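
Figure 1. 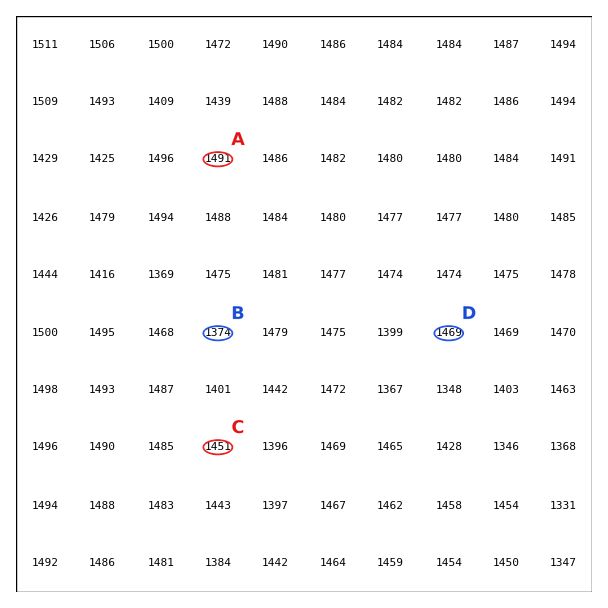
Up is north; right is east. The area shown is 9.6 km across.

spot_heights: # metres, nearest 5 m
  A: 1490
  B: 1375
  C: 1450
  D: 1470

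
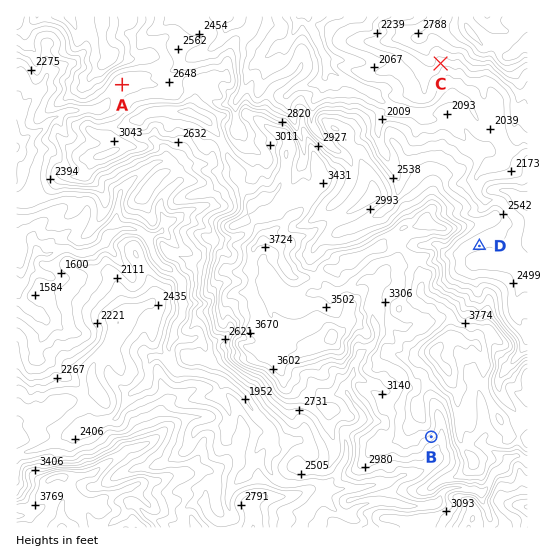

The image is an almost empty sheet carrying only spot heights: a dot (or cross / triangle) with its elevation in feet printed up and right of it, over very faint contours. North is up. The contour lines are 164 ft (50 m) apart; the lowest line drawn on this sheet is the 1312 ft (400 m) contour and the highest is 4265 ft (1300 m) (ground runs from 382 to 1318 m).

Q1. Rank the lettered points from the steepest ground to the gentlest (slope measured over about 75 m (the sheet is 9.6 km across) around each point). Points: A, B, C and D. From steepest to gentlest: B C D A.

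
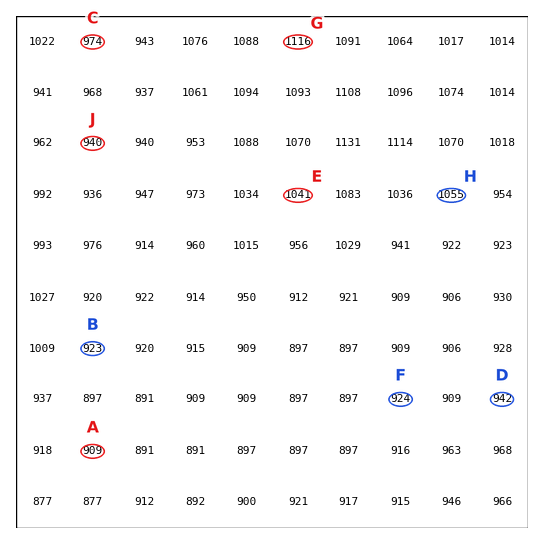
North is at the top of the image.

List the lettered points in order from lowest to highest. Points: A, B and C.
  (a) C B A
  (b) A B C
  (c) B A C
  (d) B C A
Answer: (b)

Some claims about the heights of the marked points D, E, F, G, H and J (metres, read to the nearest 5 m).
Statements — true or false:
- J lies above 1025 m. false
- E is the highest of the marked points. false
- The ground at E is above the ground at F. true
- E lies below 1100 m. true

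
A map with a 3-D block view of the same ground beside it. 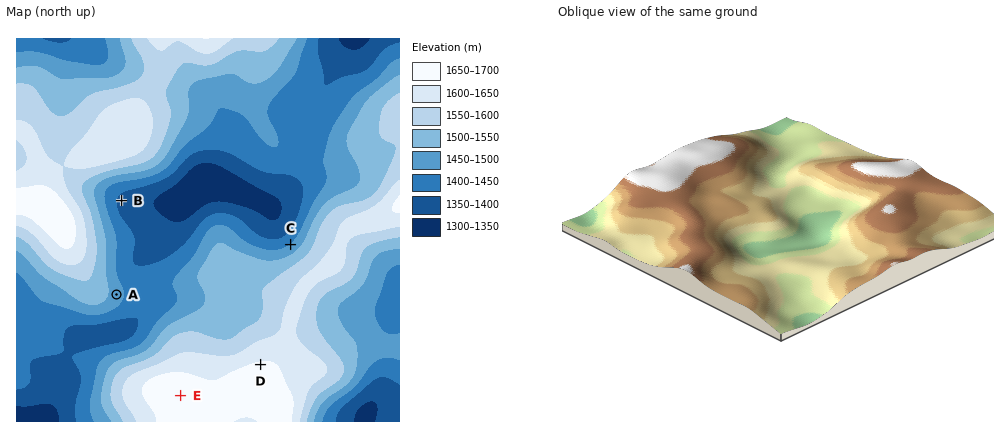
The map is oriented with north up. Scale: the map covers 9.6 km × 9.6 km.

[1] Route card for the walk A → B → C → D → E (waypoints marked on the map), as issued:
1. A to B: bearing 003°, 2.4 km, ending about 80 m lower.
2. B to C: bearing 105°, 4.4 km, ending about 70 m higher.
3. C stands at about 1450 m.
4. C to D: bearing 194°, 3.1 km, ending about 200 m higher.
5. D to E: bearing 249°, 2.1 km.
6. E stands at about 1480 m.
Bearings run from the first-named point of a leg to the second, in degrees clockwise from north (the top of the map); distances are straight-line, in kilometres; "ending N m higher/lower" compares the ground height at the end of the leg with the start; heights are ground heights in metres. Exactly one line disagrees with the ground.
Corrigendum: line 6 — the height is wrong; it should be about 1690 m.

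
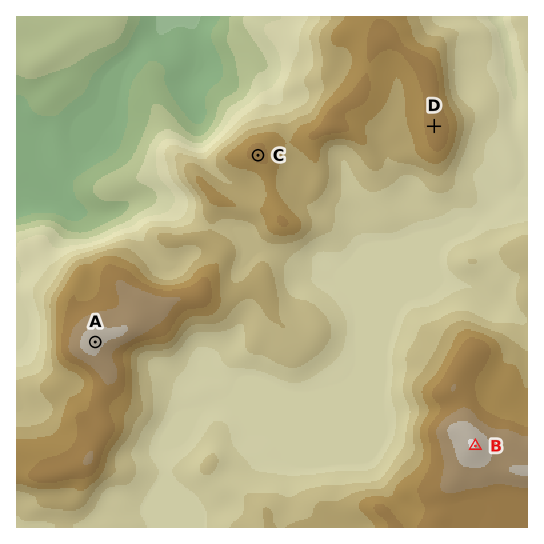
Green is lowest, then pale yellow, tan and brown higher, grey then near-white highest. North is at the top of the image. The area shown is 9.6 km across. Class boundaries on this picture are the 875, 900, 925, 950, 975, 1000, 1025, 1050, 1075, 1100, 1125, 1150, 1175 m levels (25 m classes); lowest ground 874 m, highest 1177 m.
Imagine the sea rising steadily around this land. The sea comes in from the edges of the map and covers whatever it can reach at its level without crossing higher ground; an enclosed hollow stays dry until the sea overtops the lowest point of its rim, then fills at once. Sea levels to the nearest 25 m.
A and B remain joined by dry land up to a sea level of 1000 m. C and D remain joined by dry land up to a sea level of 1075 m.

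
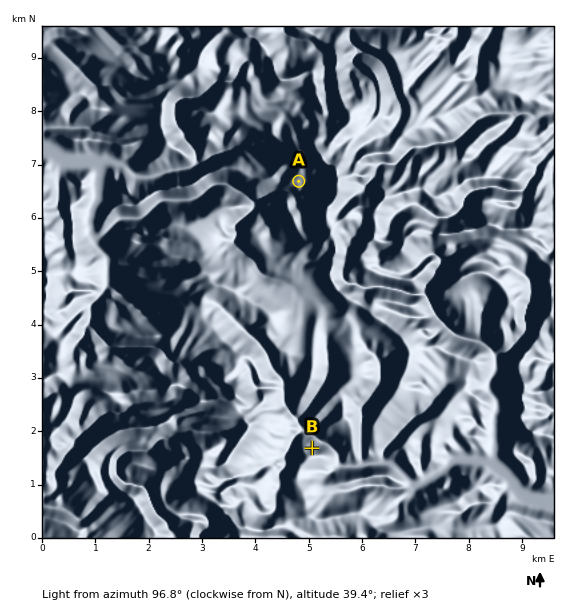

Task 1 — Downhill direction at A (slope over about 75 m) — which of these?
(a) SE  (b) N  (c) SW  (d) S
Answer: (d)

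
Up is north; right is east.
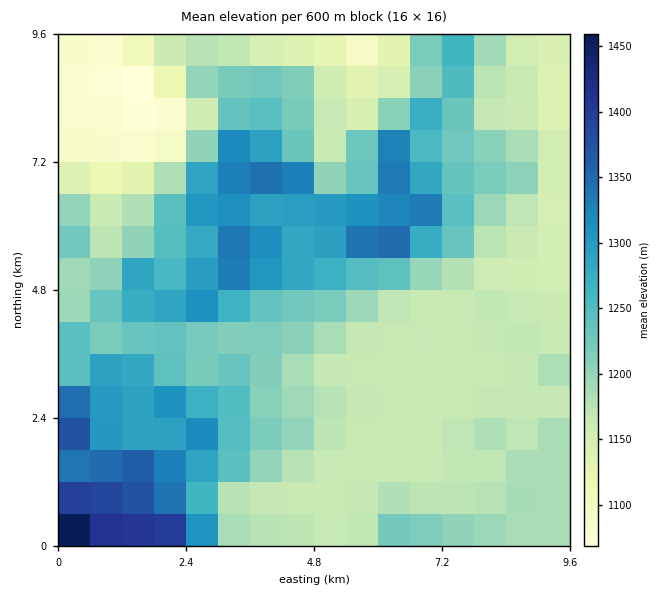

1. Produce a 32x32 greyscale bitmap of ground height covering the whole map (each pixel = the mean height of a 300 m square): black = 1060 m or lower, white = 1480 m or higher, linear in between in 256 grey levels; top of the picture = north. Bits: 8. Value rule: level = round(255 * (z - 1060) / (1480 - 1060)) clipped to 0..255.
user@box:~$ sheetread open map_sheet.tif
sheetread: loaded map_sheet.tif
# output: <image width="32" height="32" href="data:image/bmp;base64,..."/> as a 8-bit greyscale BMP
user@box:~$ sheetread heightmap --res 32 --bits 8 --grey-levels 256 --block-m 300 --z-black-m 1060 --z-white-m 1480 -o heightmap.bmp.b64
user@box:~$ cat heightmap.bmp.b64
<image width="32" height="32" href="data:image/bmp;base64,Qk02CAAAAAAAADYEAAAoAAAAIAAAACAAAAABAAgAAAAAAAAEAAATCwAAEwsAAAABAAAAAAAAAAAAAAEBAQACAgIAAwMDAAQEBAAFBQUABgYGAAcHBwAICAgACQkJAAoKCgALCwsADAwMAA0NDQAODg4ADw8PABAQEAAREREAEhISABMTEwAUFBQAFRUVABYWFgAXFxcAGBgYABkZGQAaGhoAGxsbABwcHAAdHR0AHh4eAB8fHwAgICAAISEhACIiIgAjIyMAJCQkACUlJQAmJiYAJycnACgoKAApKSkAKioqACsrKwAsLCwALS0tAC4uLgAvLy8AMDAwADExMQAyMjIAMzMzADQ0NAA1NTUANjY2ADc3NwA4ODgAOTk5ADo6OgA7OzsAPDw8AD09PQA+Pj4APz8/AEBAQABBQUEAQkJCAENDQwBEREQARUVFAEZGRgBHR0cASEhIAElJSQBKSkoAS0tLAExMTABNTU0ATk5OAE9PTwBQUFAAUVFRAFJSUgBTU1MAVFRUAFVVVQBWVlYAV1dXAFhYWABZWVkAWlpaAFtbWwBcXFwAXV1dAF5eXgBfX18AYGBgAGFhYQBiYmIAY2NjAGRkZABlZWUAZmZmAGdnZwBoaGgAaWlpAGpqagBra2sAbGxsAG1tbQBubm4Ab29vAHBwcABxcXEAcnJyAHNzcwB0dHQAdXV1AHZ2dgB3d3cAeHh4AHl5eQB6enoAe3t7AHx8fAB9fX0Afn5+AH9/fwCAgIAAgYGBAIKCggCDg4MAhISEAIWFhQCGhoYAh4eHAIiIiACJiYkAioqKAIuLiwCMjIwAjY2NAI6OjgCPj48AkJCQAJGRkQCSkpIAk5OTAJSUlACVlZUAlpaWAJeXlwCYmJgAmZmZAJqamgCbm5sAnJycAJ2dnQCenp4An5+fAKCgoAChoaEAoqKiAKOjowCkpKQApaWlAKampgCnp6cAqKioAKmpqQCqqqoAq6urAKysrACtra0Arq6uAK+vrwCwsLAAsbGxALKysgCzs7MAtLS0ALW1tQC2trYAt7e3ALi4uAC5ubkAurq6ALu7uwC8vLwAvb29AL6+vgC/v78AwMDAAMHBwQDCwsIAw8PDAMTExADFxcUAxsbGAMfHxwDIyMgAycnJAMrKygDLy8sAzMzMAM3NzQDOzs4Az8/PANDQ0ADR0dEA0tLSANPT0wDU1NQA1dXVANbW1gDX19cA2NjYANnZ2QDa2toA29vbANzc3ADd3d0A3t7eAN/f3wDg4OAA4eHhAOLi4gDj4+MA5OTkAOXl5QDm5uYA5+fnAOjo6ADp6ekA6urqAOvr6wDs7OwA7e3tAO7u7gDv7+8A8PDwAPHx8QDy8vIA8/PzAPT09AD19fUA9vb2APf39wD4+PgA+fn5APr6+gD7+/sA/Pz8AP39/QD+/v4A////APf06tfV5OXUvIVWTklHSUpEPz9GX2liW1ZUUU5MTExN9OvSxsXQyrmjdkpGR0NBQUA/P0lgZWFfXFhXVU5MTE3a4NLCvr+xoIxkRUFCQT8/Pz8/RlNQSkhHRUdQUExMTLm9xcbCvbComGZMSkNAPz8/Pz9AQ0A/QEJDQEZQTUxMrqaswca+rqiReWtjVEpDQT8/Pz8/Pz8/QUVDQUxPTEyxn56tr6eglouSf3JkVk9LQz8/Pz8/Pz8/RUdBRVFNTMaomJqSjIqJlZ9+aV5gWlNHQD8/QD8/P0BGSkZBSlBM17ORiYiHiZSfoIJiX2BXVEtCPz9APz8/QUhOTENBSk3Gro+Ih4iXnY2KhmVfWlJSTERCQEA/Pz8/QkRGRUBARJqlnpaMkaKHcHV+Z15WUE9IRENBPz8/Pz8/Pz9AQEBAcICbqZiXjGhfaHVkXlZPSkNBQT8/Pz8/Pz8/Pz9CS0tpZW59enBjXl9faWFgXVJJQj8/Pz8/Pz8/Pz8/P0VKS3NnXV5eYGRoZl1dXV5iW09JQz8/Pz8/Pz8/Pj9EQkFCd29hZm15dW5oX11dXV1fXFdSSkE/P0FBQD9ARUZAPT5bX2ZpeIN9fYmGbV9eXl1dXVtVS0RBQD8+P0RIRT88PUVHXnaAjpSWobSjiHt0bWtmYldOSEE/QEE+P0A/PTw8TEhMeZWNg36Kq6ujl46LgXx+a1dQT0pLSj86Ojo5ODhaVUVXgIVzbXaVo6SdlJGAfoSFgY6HZFpURT07Ozo2NWdmTEJXbmxrcYyjp6CXkYB+h5mluap+bWZTQj8/PTg1ZF9IPUJWcnuBl6upnpaKf4WrvqqksZ6Efm1RRT46NzVdWUQ7QlNqf4+Zp6CRh4KFk7CttJ2erZ+CZVdQRT02NVVQQjlCTV92lZuVjIiRmZ2Sc2WWqZqoo31bU1BLQzc1PTctKzU0RGmOlpaboausqXlHS4KvmpCTc1dXV1RNOTUpIRgZIh8oU3WPqLS0raSVYzlPh6mkgXh3ZmlralY6NRgTDxEUEREqT4CrrKSSe3FTM1KJqaiEZ2xybF5XTTk5Dw8REAsKCQ0pZo+OhXdgVUMwSHmYoYdqXlhRTUtHNzsPDxANCQcJCh5Ja3Bub2dWSTEzTmWEjH5vVEVDQ0I1Mw8PDQkHBQcTNExjbXByaV9UMSMpM05yiIJZQjw5OCwoDg0LCAUECihUXWRwb25sZVQvJCcuNUxyg15HQEBCOSYMDQ0JBAcZO1dPTmVeVFRTRyIoOjsyP2aCb09CPTw2Jw4ODQkFGSk+TEM+UEE0Mzc4GBEhKjRLboNsT0M+OSgtFhcQChNCREdKRDpCNispKy4jEAwZM1N3h3hgTkAsL0I="/>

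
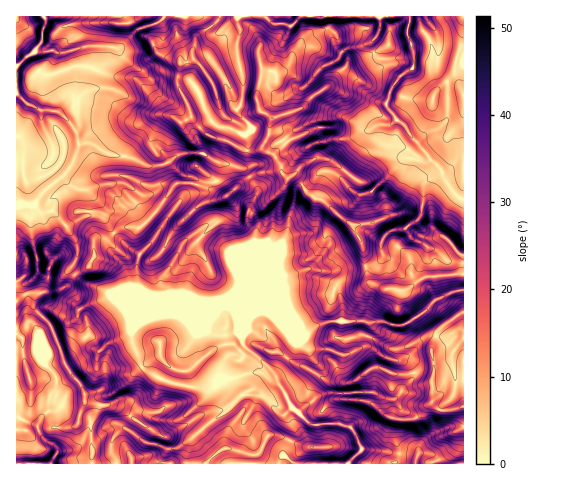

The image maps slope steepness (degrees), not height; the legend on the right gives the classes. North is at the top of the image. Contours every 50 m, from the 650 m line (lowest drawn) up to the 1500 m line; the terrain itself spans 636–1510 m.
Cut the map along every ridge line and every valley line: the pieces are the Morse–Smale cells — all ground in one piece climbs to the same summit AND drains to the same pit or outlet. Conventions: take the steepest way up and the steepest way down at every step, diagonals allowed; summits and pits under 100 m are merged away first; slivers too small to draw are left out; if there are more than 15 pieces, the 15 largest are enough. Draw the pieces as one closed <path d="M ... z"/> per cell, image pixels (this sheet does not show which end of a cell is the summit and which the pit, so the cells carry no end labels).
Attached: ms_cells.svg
<path d="M463 290l-12 2-17 9-11 13-20 11-10 0-8-3-17 1-5-3-23 0-20 4-14 10-25-9-8-9-9-5-7 1-8 6-5 14-9-19-8-7-12 5-50 0-22 9-10 9-1 11 8 23 7 9 26 12 24 4 14 0 13-9 9 23-5 8-22 16-16 14-12 8-10 1-5 6-2 8 132 1-10-9 9-21 0-8-6-9 6-9 19 16 26-1 13 4 8 12 3 12-12 13 46 0 4-5 0-12-4-7 0-21 19-1 18-16-1-21 3-6 0-15-3-11 6-17 27-20z"/><path d="M379 16l-79 0-9 10-5-2-13 0-8-8-44 0-12 12 4 6 4 0 21-16 2 16-3 16 7 39-3 15-4 6 15 19-6 5 2 7 0 9 4 1 10-3 11 6 8 11 1 8 5 5 7-3 8 10 9-3 9-10 9-1 10 5 19 18 13-2 34-34 14 3 11-2-20-23-4-10-11-8-9-13 7-20 11-12 9-5 1-15-9 5-14 1-9 0-8-5-3-11 9-15z"/><path d="M113 233l-4 5-13 1-2 2 0 16-4 8-13 8-9 13-9 4-14 1-9 4-2 5 0 7 17 19 15 41 19 26 0 11-5 8-2 11 9 0 4 4 2 24-1 12 68 1 3-9 5-6 10-1 12-8 16-14 22-16 5-8-10-22-12 8-14 0-24-4-26-12-7-9-3-10-4-9-1-12 11-12 22-9 51 0-31-1-30-12-18-10 0-26 3-7-13-8z"/><path d="M176 16l-11 0-5 5 3 7-1 11-23 11-13 1-16-5-25 0-20 7 9 21 2 21 2 3 0 17-2 4-6 4 7 9 3 12 11-1 17 11 22 3 16 8 15 0 17-10 21-3 17 10 22 6 4-3 5-14-19-10-22-7-14-15-3-13-11-19-1-7 7-31-8-18z"/><path d="M55 51l-20 0-19 16 0 137 18 1 8 8 11-2 15 15 19-11 1-19-4-6-13-4-7-8 9-16 6-16-2-14-7-9 6-4 2-4 0-17-2-3-2-21-3-11-7-11-5 1z"/><path d="M34 292l-8 2-10 7 0 162 75 1 2-13-2-24-4-4-9 0 2-11 5-8 0-11-21-31-13-36-16-17-1-9 4-6z"/><path d="M463 16l-53 1-3 17 7 19 0 13-21 19-7 19 9 14 11 8 4 10 16 16 4 8 8 6 7 15 9 12 7 6 3 0z"/><path d="M250 177l-26 20-17-9-15-5-6 0-1 9-6 10 7 3 14 15 3 8-19 14-22 37 2 15 7 4 29 12 18 0 5-4 7 2 8 8 5 15 2-3 0-62 10-25 0-10-6-6-2-8 2-9 9-14 0-5z"/><path d="M365 267l-31 5-28-3-22 7-9 21-13 14 11 5 8 9 23 9 16-10 20-4 23 0 5 3 17-1 8 3 10 0 20-11 11-13 17-9 13-2-1-16-36 2-21 14-22-1-16-9z"/><path d="M91 143l-12 2-6 17-9 16 7 8 13 4 3 3 0 22 16 3 10 15 10-6 16 1 19-19 17-25 11-2 0-6 25 7 4-1 5-8-1-10-20-12-18 2-16 10-14 2-21-9-22-3z"/><path d="M441 174l-14 6-3 5-3 31-17 14-15 2-7 7 0 19-5 5-11 4 2 13 3 3 13 6 22 1 21-14 37-3 0-73-10-7z"/><path d="M412 158l-9 2-32 32-7 2-10-2-15-16-10-5-9 1-9 10-8 3 6 9 16 8 15 15 13 8 9 20 5 22 10-4 5-5-1-15 8-11 15-2 17-14 3-31 3-5 15-7-4-7-8-6-11 1z"/><path d="M24 204l-8 2 1 95 9-7 27-3 15-5 4-8 5-5 8-4 8-10 1-18 5-3 10 0 4-4-6-12-9-6-11 0-20 10-14-15-11 2-8-8z"/><path d="M237 17l-20 17-4 0-6-5-11 9-4 12 1 9-12 4-4 20 12 23 3 13 14 15 22 7 18 9 2-9-2-7 6-5-15-19 4-6 3-15-7-39 3-16z"/><path d="M302 185l-6 5-10 47-33 75 0 3 9-4 11-11 11-24 22-7 28 3 32-6-4-21-9-20-13-8-15-15-16-8z"/>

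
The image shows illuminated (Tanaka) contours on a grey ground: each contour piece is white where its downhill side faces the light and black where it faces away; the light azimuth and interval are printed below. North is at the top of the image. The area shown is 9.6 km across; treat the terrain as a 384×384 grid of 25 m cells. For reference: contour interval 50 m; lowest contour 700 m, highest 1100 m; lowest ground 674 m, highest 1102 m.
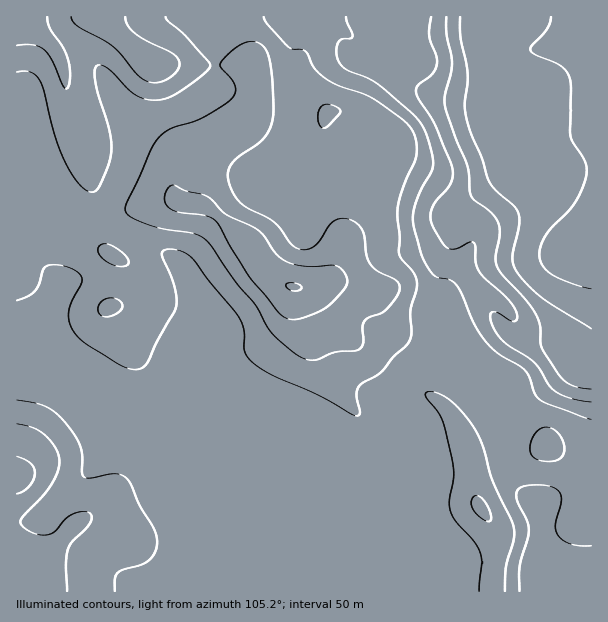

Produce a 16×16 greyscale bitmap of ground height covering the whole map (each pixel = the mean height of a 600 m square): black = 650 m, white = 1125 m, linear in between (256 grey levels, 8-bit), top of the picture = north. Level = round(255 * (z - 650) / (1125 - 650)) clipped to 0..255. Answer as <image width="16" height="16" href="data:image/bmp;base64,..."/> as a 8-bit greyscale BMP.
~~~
<image width="16" height="16" href="data:image/bmp;base64,Qk02BQAAAAAAADYEAAAoAAAAEAAAABAAAAABAAgAAAAAAAABAAATCwAAEwsAAAABAAAAAAAAAAAAAAEBAQACAgIAAwMDAAQEBAAFBQUABgYGAAcHBwAICAgACQkJAAoKCgALCwsADAwMAA0NDQAODg4ADw8PABAQEAAREREAEhISABMTEwAUFBQAFRUVABYWFgAXFxcAGBgYABkZGQAaGhoAGxsbABwcHAAdHR0AHh4eAB8fHwAgICAAISEhACIiIgAjIyMAJCQkACUlJQAmJiYAJycnACgoKAApKSkAKioqACsrKwAsLCwALS0tAC4uLgAvLy8AMDAwADExMQAyMjIAMzMzADQ0NAA1NTUANjY2ADc3NwA4ODgAOTk5ADo6OgA7OzsAPDw8AD09PQA+Pj4APz8/AEBAQABBQUEAQkJCAENDQwBEREQARUVFAEZGRgBHR0cASEhIAElJSQBKSkoAS0tLAExMTABNTU0ATk5OAE9PTwBQUFAAUVFRAFJSUgBTU1MAVFRUAFVVVQBWVlYAV1dXAFhYWABZWVkAWlpaAFtbWwBcXFwAXV1dAF5eXgBfX18AYGBgAGFhYQBiYmIAY2NjAGRkZABlZWUAZmZmAGdnZwBoaGgAaWlpAGpqagBra2sAbGxsAG1tbQBubm4Ab29vAHBwcABxcXEAcnJyAHNzcwB0dHQAdXV1AHZ2dgB3d3cAeHh4AHl5eQB6enoAe3t7AHx8fAB9fX0Afn5+AH9/fwCAgIAAgYGBAIKCggCDg4MAhISEAIWFhQCGhoYAh4eHAIiIiACJiYkAioqKAIuLiwCMjIwAjY2NAI6OjgCPj48AkJCQAJGRkQCSkpIAk5OTAJSUlACVlZUAlpaWAJeXlwCYmJgAmZmZAJqamgCbm5sAnJycAJ2dnQCenp4An5+fAKCgoAChoaEAoqKiAKOjowCkpKQApaWlAKampgCnp6cAqKioAKmpqQCqqqoAq6urAKysrACtra0Arq6uAK+vrwCwsLAAsbGxALKysgCzs7MAtLS0ALW1tQC2trYAt7e3ALi4uAC5ubkAurq6ALu7uwC8vLwAvb29AL6+vgC/v78AwMDAAMHBwQDCwsIAw8PDAMTExADFxcUAxsbGAMfHxwDIyMgAycnJAMrKygDLy8sAzMzMAM3NzQDOzs4Az8/PANDQ0ADR0dEA0tLSANPT0wDU1NQA1dXVANbW1gDX19cA2NjYANnZ2QDa2toA29vbANzc3ADd3d0A3t7eAN/f3wDg4OAA4eHhAOLi4gDj4+MA5OTkAOXl5QDm5uYA5+fnAOjo6ADp6ekA6urqAOvr6wDs7OwA7e3tAO7u7gDv7+8A8PDwAPHx8QDy8vIA8/PzAPT09AD19fUA9vb2APf39wD4+PgA+fn5APr6+gD7+/sA/Pz8AP39/QD+/v4A////AM25pp+bm5ubm5ubm5yfdXLBvLClm5ubm5ubm5uhq4CLwbKxoJubm5ubm5ubsaKBkdKtnpubm5ubm5uam6qXmZa8pJubm5ubm5udm5ykj52Tnpubm5ubm52kopuelI+CY5uboaObm6Gzu7WikY6GYDyborWtn5us0M/AspCJbFE2oaCzsKCky+rizbqRfV4vH6Kpua+mvt/Lx8OmfGtJHxqiqLfB0NXFsLKzonFcRSgbpre8wdPJrKqrp6WDVS0nIK3IwrnFzsOqtKyvg0QmIRuxzry7ur3Jr7ewlGY4KiYaw9HA29G7yKuch3pqOiYhGNvU29PArrGcjoR8aTIhHRE="/>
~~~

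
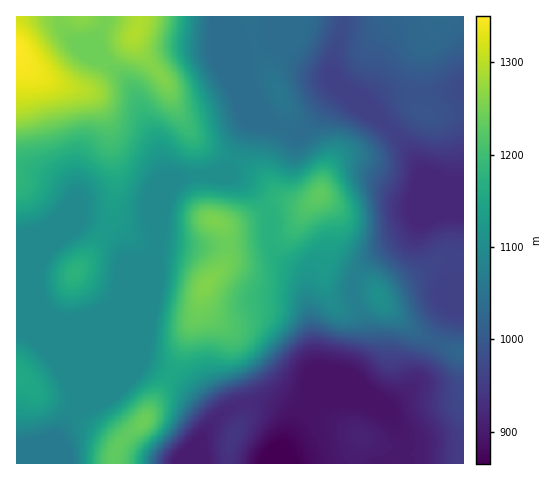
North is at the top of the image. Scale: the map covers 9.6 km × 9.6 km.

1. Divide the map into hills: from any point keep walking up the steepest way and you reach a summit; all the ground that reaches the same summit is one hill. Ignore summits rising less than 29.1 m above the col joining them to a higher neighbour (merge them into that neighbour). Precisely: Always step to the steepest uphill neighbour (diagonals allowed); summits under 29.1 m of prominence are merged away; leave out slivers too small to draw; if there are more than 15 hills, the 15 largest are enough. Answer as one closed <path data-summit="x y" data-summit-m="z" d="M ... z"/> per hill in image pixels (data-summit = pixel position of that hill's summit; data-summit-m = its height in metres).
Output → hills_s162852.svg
<path data-summit="17 48" data-summit-m="1350" d="M105 16l-89 1 0 313 17 7 16 14 15 20 7 16 0-11-34-83 0-23 3-11 15-17 13-9 12-13 14 5 18 10 8 9 6 14-6 22-1 17-43 102 0 8 28-28 50-120 3-11 0-49 8-19 0-8-7-27-16-32-8-23-19-21-14-12-3-7-3-9 10-17z"/><path data-summit="207 284" data-summit-m="1258" d="M217 175l-38 3-9 10-13 30 0 30-3 11-53 124 9-8 12-5 22-8 20 9 21 14 26 27 4 9 9-9 15-8 20-1 8 3 10 4 9 10 1 12-4 12 1 6 0-5 11-21 13-19 0-15 8-19-10-94-4-5-19-12-8-9-5-12-1-25-8-15-15-15-9-6z"/><path data-summit="320 195" data-summit-m="1231" d="M340 88l-28 34-13 11-22-9-28-2-19 45-14 7 21 4 9 6 15 15 8 15 1 25 5 12 8 9 19 12 4 5 10 86 0 8-8 19 0 16 24-22 18-9 11-26 3-20-12-37 1-11 8-14 16-13 28-16 15-18 44-18-1-18-9 0-30-9-10-18-18-23-39-38z"/><path data-summit="136 33" data-summit-m="1294" d="M236 16l-130 0-11 25 6 16 14 12 19 21 8 23 16 32 7 27 0 8-8 19 1 19 6-18 12-21 17-3 22-1 12-5 11-19 11-29 27 2-10-12-12-18-7-27 0-18z"/><path data-summit="440 17" data-summit-m="1035" d="M463 16l-119 0-12 48 0 9 6 8 10 10 7 3 41 40 18 23 10 18 30 9 10-1z"/><path data-summit="378 295" data-summit-m="1109" d="M463 203l-43 17-15 18-28 16-16 13-9 20 1 11 11 31-3 20-11 26-18 9-20 20 21-3 21 0 34 6 16-12 14-14 33-77 2-2 11 2z"/><path data-summit="144 421" data-summit-m="1242" d="M144 362l-5 0-29 13-36 34-17 29 10 26 137-1-4-22 13-18 0-7-34-36-15-9z"/><path data-summit="75 272" data-summit-m="1179" d="M81 220l-37 33-7 17 1 28 33 78 4 27 43-103 3-26 5-10-3-13-11-16z"/><path data-summit="17 374" data-summit-m="1159" d="M18 331l-2 1 0 131 50 1-9-26 19-31-5-23-9-16-14-18-15-13z"/>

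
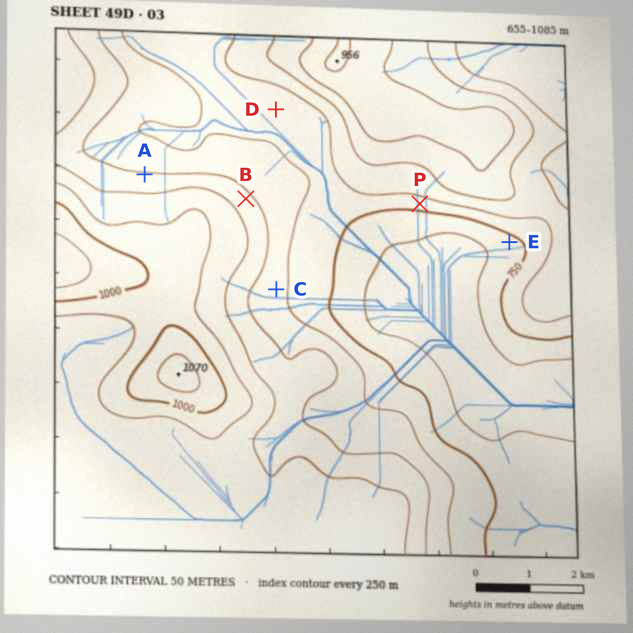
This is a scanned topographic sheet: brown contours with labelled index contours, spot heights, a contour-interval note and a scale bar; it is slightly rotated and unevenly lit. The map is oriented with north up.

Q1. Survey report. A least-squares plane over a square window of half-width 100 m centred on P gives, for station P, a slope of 10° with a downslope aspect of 190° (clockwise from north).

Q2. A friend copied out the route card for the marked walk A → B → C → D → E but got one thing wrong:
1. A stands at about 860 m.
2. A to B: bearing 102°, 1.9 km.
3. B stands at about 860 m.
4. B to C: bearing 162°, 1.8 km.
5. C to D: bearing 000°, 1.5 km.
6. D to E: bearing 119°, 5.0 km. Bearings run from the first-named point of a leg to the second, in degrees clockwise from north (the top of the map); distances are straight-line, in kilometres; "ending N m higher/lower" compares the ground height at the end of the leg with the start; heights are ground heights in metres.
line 5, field distance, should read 3.4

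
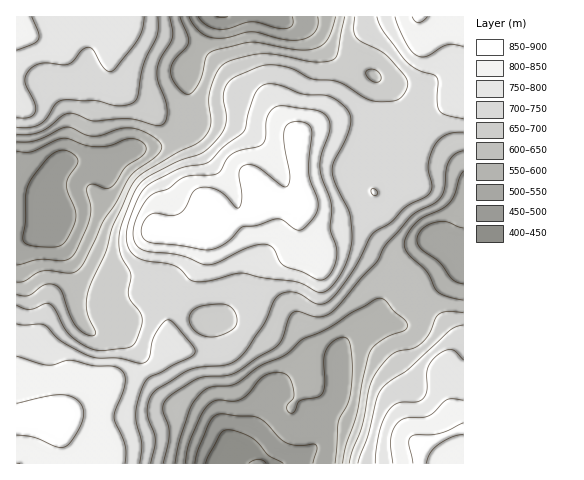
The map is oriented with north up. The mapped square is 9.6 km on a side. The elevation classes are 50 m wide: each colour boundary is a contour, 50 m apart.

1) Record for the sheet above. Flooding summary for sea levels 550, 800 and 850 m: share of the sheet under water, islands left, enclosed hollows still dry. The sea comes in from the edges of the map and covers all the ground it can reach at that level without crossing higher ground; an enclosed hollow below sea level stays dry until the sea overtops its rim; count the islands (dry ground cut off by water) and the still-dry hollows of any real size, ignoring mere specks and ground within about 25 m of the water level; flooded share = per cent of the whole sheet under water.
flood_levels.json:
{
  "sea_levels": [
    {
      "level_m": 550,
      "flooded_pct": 13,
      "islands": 0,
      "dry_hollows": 0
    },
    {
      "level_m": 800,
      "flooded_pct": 81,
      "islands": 1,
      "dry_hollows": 0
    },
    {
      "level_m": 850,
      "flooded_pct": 94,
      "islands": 1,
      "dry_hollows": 0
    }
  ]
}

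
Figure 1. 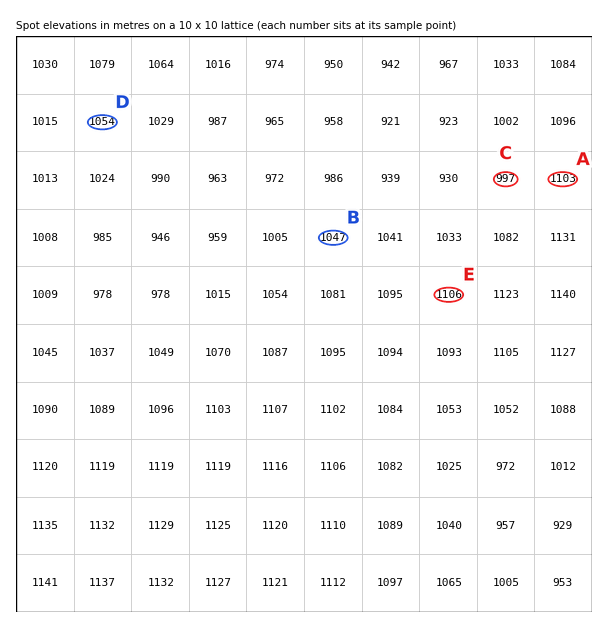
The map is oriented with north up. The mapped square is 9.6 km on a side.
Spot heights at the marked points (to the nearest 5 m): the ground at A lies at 1105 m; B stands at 1045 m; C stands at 995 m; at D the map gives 1055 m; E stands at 1105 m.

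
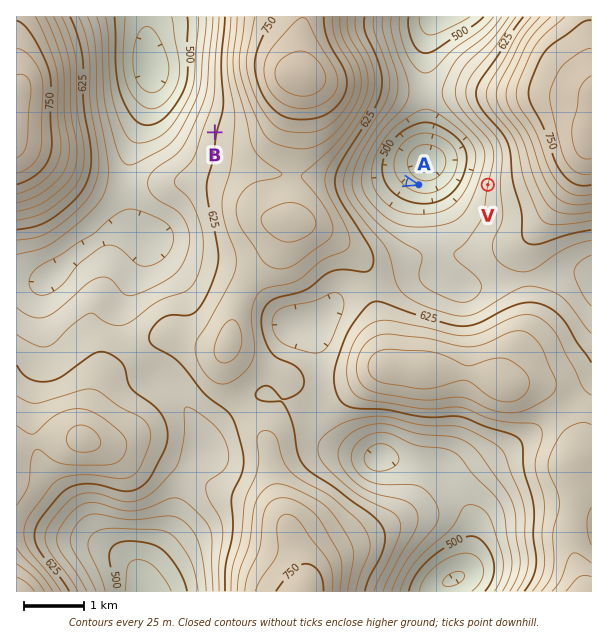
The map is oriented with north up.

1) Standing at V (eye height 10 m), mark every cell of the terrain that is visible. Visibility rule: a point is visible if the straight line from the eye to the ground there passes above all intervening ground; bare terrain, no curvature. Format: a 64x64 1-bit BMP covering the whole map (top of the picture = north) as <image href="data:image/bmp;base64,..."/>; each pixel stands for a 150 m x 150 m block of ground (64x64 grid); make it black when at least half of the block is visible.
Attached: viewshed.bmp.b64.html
<image width="64" height="64" href="data:image/bmp;base64,Qk0+AgAAAAAAAD4AAAAoAAAAQAAAAEAAAAABAAEAAAAAAAACAAATCwAAEwsAAAIAAAAAAAAA////AAAAAADAAAAAAAAAAAAAAAAAAAAAAAAAAAAAAAAAAAAAAAAAAAAAAAAAAAAAAAAAAAAAAAAAAAAAAAAAAAAAAAAAAAAAAAAAAAAAAAAAAAAAAAAAAAAAAAAAAAAAAAAAAAAAAAAAAAAAAAAAAAAAAAAAAAAAAAAAAAAAAAAAAAAAAAAAAAAAAAAAAAAAAAAAAAAAAAAAAAAAAAAAAAAAAAAAAAAAAAAAAAAAAAAAAAAAAAAAAAAAAAAAAAAAAAAAAAAAAAAAAAAAAAAGAAAAAAAAP/4AAAAAAAD//gAAAACAAf//AAAAAAAB///AAAAAAAH//8AAAAAAAf//wAAAAAAB/8IAAAAAAAD/gAAAAAAAAP4AAAAAAAAA/AAAAAAAAAD8AAAAAAAAAfwAAAAAAAAD/8AAAAAAAA//4AAAAAAAf//+AAAAAAB///8AAAAAAP///wAAAAAA///+QAAAAAD///7gAAAAAP////AAAAAA////+AAAAAD////4AAAAAP////gAAAAA////+AAAAAB////wAAAAAH////AAAAAAf///4AAAAAD////gAAAAAP///8AAAAAA///+AAAAAAB//gAAAAAAAH/4AAAAAAAAP/gAAAAAAAA/8AAAAAAAAB/wAAAAAAAAP+AAAAAAAAA/4AAAAAAAAH/gAAAAAAAAf+AAAA=="/>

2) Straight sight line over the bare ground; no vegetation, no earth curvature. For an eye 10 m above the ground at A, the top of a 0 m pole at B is hidden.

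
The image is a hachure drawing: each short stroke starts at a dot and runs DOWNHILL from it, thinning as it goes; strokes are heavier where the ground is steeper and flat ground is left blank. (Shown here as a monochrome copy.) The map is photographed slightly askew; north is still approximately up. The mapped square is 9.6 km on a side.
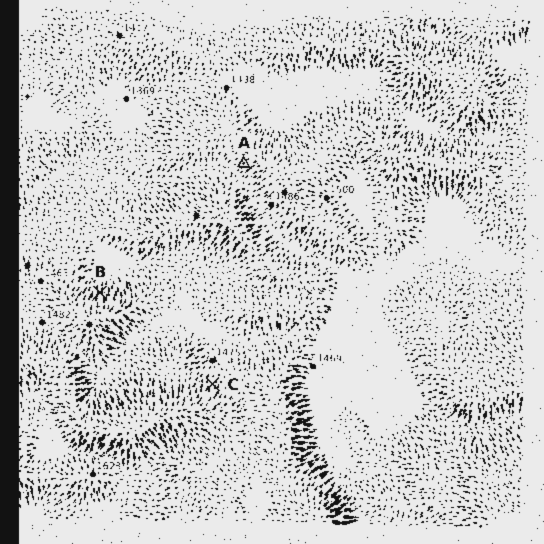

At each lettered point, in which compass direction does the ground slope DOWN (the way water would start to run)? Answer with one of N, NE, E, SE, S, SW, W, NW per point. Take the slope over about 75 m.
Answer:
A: SW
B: N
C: N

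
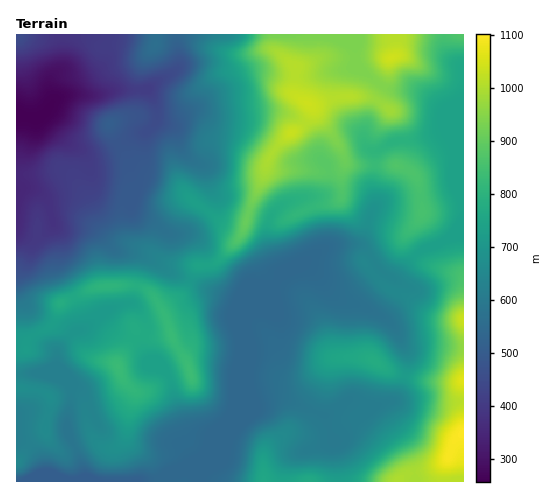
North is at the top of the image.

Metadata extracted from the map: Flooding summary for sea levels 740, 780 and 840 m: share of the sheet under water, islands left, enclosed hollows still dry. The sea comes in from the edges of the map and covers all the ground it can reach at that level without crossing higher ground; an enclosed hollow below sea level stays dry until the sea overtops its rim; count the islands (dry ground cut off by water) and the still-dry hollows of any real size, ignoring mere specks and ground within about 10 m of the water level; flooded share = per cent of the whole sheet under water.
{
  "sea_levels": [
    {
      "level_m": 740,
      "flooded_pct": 66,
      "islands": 2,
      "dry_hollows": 0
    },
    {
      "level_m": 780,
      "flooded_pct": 74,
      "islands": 2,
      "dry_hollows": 0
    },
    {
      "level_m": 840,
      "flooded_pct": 83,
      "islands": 1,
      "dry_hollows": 0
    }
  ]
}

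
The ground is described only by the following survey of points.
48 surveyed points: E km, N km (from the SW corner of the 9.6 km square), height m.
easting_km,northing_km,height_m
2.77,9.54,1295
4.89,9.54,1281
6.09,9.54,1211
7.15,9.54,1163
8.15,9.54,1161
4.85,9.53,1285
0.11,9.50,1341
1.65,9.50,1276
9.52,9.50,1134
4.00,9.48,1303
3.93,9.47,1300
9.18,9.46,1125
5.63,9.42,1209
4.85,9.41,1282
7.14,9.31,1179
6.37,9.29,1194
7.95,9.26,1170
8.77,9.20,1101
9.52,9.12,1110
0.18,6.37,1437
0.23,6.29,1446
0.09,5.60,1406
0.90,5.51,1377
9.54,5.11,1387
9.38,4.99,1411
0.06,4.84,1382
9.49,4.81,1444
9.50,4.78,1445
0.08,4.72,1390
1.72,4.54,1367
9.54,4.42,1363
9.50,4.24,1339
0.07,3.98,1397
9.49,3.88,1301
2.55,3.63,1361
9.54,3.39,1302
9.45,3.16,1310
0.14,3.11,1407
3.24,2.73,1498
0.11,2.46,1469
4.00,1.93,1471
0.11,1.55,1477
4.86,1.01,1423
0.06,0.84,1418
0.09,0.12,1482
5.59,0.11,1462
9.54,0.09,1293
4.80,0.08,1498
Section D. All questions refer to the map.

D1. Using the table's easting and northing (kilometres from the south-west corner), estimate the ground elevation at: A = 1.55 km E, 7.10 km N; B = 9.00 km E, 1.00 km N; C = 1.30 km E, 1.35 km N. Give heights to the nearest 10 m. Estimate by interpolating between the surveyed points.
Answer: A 1410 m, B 1270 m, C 1430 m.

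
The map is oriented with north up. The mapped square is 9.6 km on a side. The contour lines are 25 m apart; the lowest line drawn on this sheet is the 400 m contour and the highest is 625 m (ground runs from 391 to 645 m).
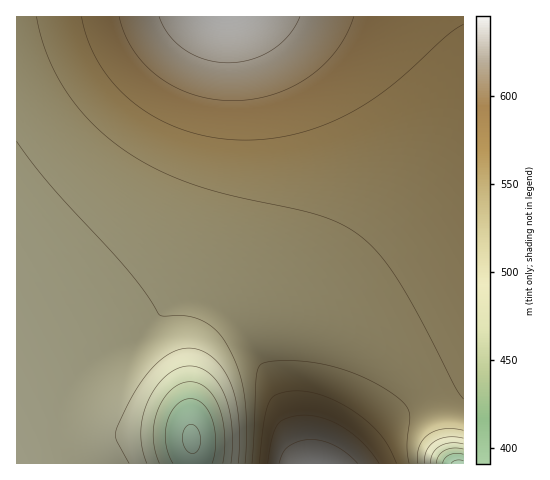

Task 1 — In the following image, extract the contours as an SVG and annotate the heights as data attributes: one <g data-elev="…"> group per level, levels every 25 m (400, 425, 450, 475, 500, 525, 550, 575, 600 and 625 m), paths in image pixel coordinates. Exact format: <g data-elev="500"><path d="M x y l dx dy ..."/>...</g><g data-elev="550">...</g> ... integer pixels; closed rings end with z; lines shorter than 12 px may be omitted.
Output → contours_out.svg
<g data-elev="400"><path d="M451 463l5-3 7 1"/><path d="M190 453l-6-6-2-10 4-10 6-3 3 2 3 4 3 11-4 10-3 2z"/></g><g data-elev="425"><path d="M173 463l-5-9-2-10-1-11 2-10 4-10 5-8 7-5 7-1 7 1 6 4 5 7 4 9 4 22-4 21"/><path d="M443 463l2-5 4-3 7-2 7 1"/></g><g data-elev="450"><path d="M159 463l-4-12-2-13 1-14 3-13 7-12 8-10 9-6 9-1 9 1 8 5 7 9 5 9 4 13 1 14 1 16-2 14"/><path d="M436 463l3-8 6-5 8-2 10 1"/></g><g data-elev="475"><path d="M147 463l-5-15-1-15 2-16 5-15 8-14 10-12 12-8 11-2 11 2 9 5 8 9 7 12 5 15 3 17 0 19-1 18"/><path d="M431 463l2-10 7-7 11-3 12 1"/></g><g data-elev="500"><path d="M129 463l-12-21-2-7 3-9 11-24 15-24 15-17 15-10 15-3 12 2 12 7 9 11 8 14 5 16 4 20 1 23-2 22"/><path d="M425 463l2-12 8-10 13-4 15 1"/></g><g data-elev="525"><path d="M418 463l-1-8 2-8 4-7 5-6 16-5 19 1"/><path d="M17 141l35 46 78 86 17 22 12 19 5 2 22 0 13 3 14 8 10 12 13 25 8 26 3 34-2 39"/></g><g data-elev="550"><path d="M409 463l-2-18 3-31-4-8-7-7-23-16-29-12-29-8-31-2-22 1-5 3-2 4-2 13-4 81"/><path d="M36 17l5 19 7 20 8 19 11 17 12 17 15 16 32 27 34 19 37 15 37 10 71 15 23 7 21 10 18 13 16 18 18 26 22 40 32 61 8 13"/></g><g data-elev="575"><path d="M397 463l-7-15-8-11-11-12-13-11-16-10-16-7-15-5-14-1-19 3-5 2-3 5-6 21-5 41"/><path d="M81 17l7 24 12 23 16 22 20 18 23 15 26 11 28 7 29 3 27-1 26-5 27-8 26-12 21-12 20-14 57-52 17-12"/></g><g data-elev="600"><path d="M379 463l-15-19-18-15-21-10-20-4-17 3-7 3-3 3-6 14-4 25"/><path d="M119 17l6 17 8 16 12 14 14 13 16 10 18 7 20 5 19 2 20-2 20-4 19-8 17-10 15-12 13-15 11-16 7-17"/></g><g data-elev="625"><path d="M358 463l-11-10-12-7-13-5-11-2-12 2-11 6-5 6-4 10"/><path d="M159 17l10 18 16 15 19 9 24 4 23-4 21-9 17-15 11-18"/></g>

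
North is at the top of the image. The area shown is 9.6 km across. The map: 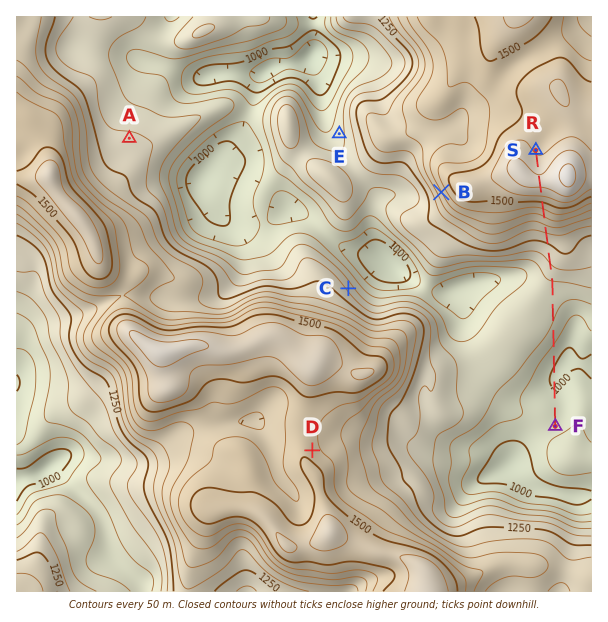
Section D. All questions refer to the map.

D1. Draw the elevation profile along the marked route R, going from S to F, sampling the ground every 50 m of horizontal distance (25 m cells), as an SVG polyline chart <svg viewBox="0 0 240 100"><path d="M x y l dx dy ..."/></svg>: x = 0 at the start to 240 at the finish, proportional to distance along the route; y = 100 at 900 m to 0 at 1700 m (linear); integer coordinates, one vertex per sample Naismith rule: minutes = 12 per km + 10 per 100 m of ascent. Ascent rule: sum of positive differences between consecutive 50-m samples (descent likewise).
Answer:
<svg viewBox="0 0 240 100"><path d="M0 19l3 0 2-1 3-1 2 0 3-1 3-1 2-1 3-1 2-1 3-1 3 0 2 1 3 1 2 2 3 3 3 2 2 3 3 4 2 2 3 3 3 3 2 2 3 2 2 2 3 3 3 2 2 2 3 2 2 2 3 2 3 2 2 1 3 1 2 1 3 1 3 1 2 1 3 1 2 0 3 1 3 2 2 1 3 1 2 1 3 1 3 1 2 0 3 1 2 0 3 1 3 0 2 0 3 0 2 1 3 0 3 0 2 1 3 0 2 1 3 0 3 1 2 1 3 1 2 1 3 1 3 1 2 1 3 1 2 1 3 1 3 1 2 0 3 1 2 0 3 0 2 0 3 0 3 0 2 0 3-1 2 0 3 0 3-1 2 0 3-1 2 0 3-1 3 0 2 0 3 0 2-1 3 0 1 0"/></svg>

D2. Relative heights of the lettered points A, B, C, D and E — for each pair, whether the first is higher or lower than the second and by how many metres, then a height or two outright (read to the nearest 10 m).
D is higher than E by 340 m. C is lower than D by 280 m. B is higher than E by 270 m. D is higher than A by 260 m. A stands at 1210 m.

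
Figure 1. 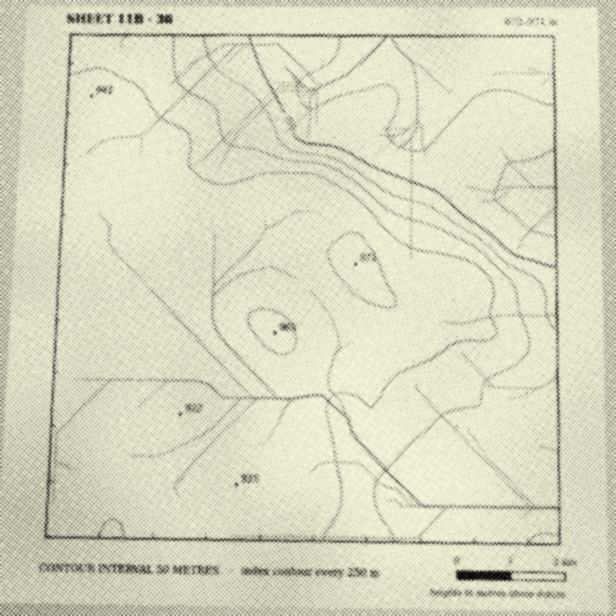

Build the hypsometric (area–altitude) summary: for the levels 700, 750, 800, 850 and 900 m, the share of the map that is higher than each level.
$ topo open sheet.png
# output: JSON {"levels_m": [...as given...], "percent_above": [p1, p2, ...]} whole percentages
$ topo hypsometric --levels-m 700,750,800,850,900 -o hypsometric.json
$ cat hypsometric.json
{"levels_m": [700, 750, 800, 850, 900], "percent_above": [91, 81, 78, 65, 52]}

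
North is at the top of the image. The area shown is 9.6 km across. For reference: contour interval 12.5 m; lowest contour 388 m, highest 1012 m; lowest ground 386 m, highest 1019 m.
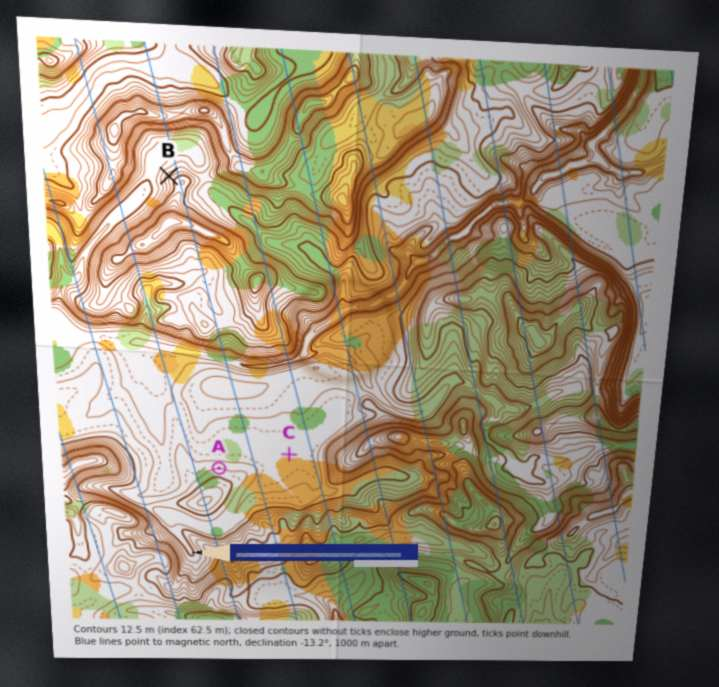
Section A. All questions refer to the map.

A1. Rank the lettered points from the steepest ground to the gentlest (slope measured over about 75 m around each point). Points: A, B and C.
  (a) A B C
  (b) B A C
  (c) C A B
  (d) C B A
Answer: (b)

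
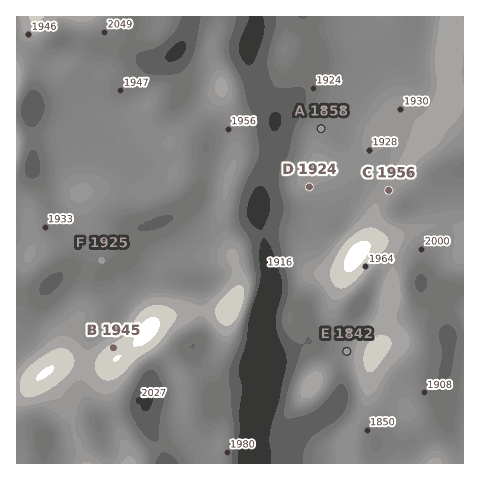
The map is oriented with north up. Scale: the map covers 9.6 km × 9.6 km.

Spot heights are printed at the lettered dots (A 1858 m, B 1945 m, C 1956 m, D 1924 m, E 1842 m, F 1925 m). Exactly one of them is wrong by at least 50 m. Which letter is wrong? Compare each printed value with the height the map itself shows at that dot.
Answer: A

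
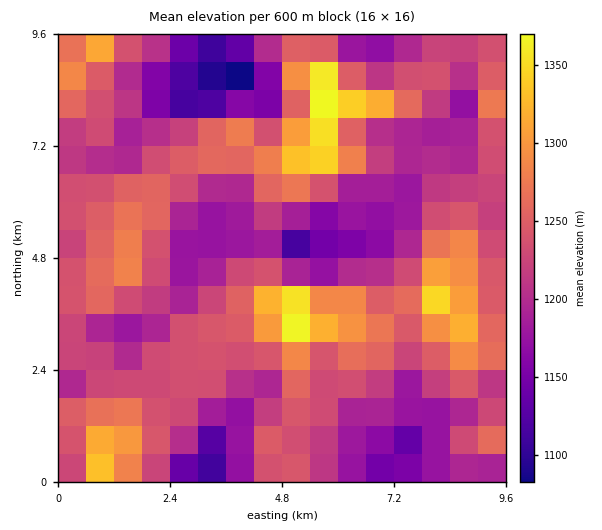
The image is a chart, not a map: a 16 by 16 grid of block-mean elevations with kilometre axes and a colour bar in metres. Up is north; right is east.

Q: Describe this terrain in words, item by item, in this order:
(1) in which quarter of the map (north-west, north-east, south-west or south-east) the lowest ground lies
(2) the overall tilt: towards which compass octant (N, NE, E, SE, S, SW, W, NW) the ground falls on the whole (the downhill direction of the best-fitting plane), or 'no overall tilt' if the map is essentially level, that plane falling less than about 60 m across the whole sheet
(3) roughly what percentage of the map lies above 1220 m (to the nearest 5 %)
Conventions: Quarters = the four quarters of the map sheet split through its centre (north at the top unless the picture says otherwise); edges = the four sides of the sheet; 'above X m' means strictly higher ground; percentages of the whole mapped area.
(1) The lowest ground is in the north-west quarter.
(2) No overall tilt - high and low ground are spread across the sheet.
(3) Ground above 1220 m makes up about 60 % of the sheet.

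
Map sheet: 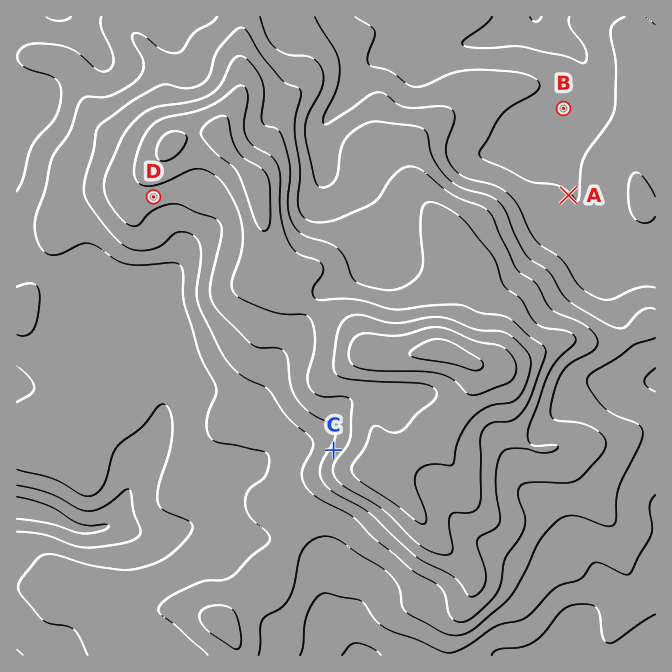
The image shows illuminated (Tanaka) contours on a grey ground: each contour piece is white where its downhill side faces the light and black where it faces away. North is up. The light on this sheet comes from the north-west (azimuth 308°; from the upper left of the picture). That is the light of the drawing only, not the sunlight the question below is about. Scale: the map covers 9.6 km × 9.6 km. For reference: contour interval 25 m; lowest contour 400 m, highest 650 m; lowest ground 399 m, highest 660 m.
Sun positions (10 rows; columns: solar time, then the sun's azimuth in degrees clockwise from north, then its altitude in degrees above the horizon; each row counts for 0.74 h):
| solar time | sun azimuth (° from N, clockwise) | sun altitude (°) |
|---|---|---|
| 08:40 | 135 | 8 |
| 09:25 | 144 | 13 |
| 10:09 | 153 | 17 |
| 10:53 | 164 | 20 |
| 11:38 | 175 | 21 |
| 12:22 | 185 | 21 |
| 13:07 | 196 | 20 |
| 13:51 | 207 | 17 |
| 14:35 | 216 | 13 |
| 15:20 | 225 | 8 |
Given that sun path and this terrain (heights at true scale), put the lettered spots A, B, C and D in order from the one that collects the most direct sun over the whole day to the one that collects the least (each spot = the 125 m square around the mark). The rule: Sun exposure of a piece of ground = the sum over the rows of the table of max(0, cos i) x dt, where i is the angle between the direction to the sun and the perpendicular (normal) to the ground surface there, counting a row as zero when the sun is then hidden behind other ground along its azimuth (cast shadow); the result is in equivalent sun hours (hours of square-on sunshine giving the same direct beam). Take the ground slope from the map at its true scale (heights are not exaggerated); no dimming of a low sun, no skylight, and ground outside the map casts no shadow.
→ D > B ≈ A > C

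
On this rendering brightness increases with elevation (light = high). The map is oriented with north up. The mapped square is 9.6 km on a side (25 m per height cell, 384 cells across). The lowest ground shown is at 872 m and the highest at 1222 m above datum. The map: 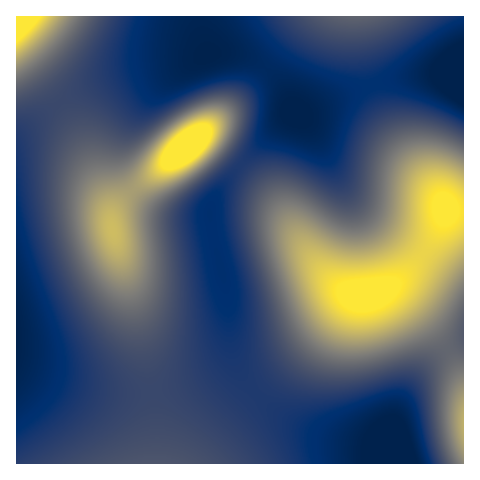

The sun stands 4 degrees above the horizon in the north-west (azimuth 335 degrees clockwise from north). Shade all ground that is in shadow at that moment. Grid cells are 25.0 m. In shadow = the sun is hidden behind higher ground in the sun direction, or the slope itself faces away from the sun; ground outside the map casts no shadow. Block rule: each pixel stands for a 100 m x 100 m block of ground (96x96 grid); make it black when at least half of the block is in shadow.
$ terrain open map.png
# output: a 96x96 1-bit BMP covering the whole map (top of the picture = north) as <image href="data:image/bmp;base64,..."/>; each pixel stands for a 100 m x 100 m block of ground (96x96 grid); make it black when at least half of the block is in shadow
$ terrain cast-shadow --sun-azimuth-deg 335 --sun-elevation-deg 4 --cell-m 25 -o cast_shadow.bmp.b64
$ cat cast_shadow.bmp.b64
<image width="96" height="96" href="data:image/bmp;base64,Qk2+BAAAAAAAAD4AAAAoAAAAYAAAAGAAAAABAAEAAAAAAIAEAAATCwAAEwsAAAIAAAAAAAAA////AAAAAAAAAAAAAAAAAAAAAAAAAAAAAAAAAAAAAAAAAAAAAAAAAAAAPgAAAAAAAAAAAAAA/gAAAAAAAAAAAAAB/wAAAAAAAAAAAAAD/wAAAAAAAAAAAAAP/wAAAAAAAAAAAAAf/4AAAAAAAAAAAAA//4AAAAAAAAAAAAB//4AAAAAAAAAAAAD//4AAAAAAAAAAAAH//4AAAAAAAAAAAAH//8AAAAAAAAAAAAP//8AAAAAAAAAAAAf//8AAAAAAAAAAAA///8AAAAAAAAAAAA///+AAAAAAAAAAAB///+AAAAAAAAAAAD////AAAAAAAAAAAD////AAAAAAAAAAAD////AAAAAAAAAAAH////gAAAAAAAAAAH////wAAAAAAAAAAH////4AAAAAAAAAAH////8AAAAAAAAAAD////8AAAAAAAAAAD////8AAAAAAAAAAB////8AAAAAAAAAAB////8AAAAAAAAAAA////8AAAAAAAAAAAf///8AAAAAAAAAAAH///8AAAAAAAD4AAA///8AAAAYAAP4AAAH//8AAAA4AAf4AAAA//8AAAB4AA/4AAAAP/8AAAD4AB/4AAAAD/8AAAD4AD/4AAAAA/8AAAH4AH/4AAAAAf8AAAHwAP/4AAAAAP8AAAHwAf/4AAAAAH8AAAHgA//4AAAAAD8AAADgB//4AAAAAB8AAAAAD//4AAAAAB8AAAAAH//wAAAAAB8AAAAAP//wAAAAAA8AAAAAf//wAAAAAA8AAAAA///wAAAAAAcAAAAB///wAAAAAAcAAAAD///wAAAAAAMAAAAH///wAAAAAAEAAAAP///wAAAAAAAAAAAf///gAAAAAAAAAAAf///gAAAAAAAAAAA////gAAAAAAAAAAA////gAAAAAAAAAAA////gAAAAAAAAAAAf///gAAAAAAAAAAAf///gAAAAAAAAAAAP///gAAAAAAAAAAAP///gAAAAAAAAAAAH///gAAAAAAAAAAAD///gAAAAAAAAAAAB///gAAAAAAAAAAAAf//gAAAAAAAAAAAAP//gAAAAAAAABgAAH//wAAAAAAAAHgAAD//wAAAAAAAAPgAAA//wAAAAAAAAfgAAAf/wAAAAAAAA/wAAAP/wAAAAAAAB/wAAAD/wAAAAAAAD/wAAAB/gAAAAAAAH/wAAAAfgAAAAAAAP/wAAAAHgAAAAAAAf/wAAAAAAAAAAAAA//4AAAAAAAAAAAAD//4AAAAAAAAAAAAD//4AAAAAAAAAAAAD//4AAAAAAAAAAAAD//4AAAAAAAAAAAAD//4AAAAAAAAAAAAD//4AAAAAAAAAAAAD//8AAAAAAAAAAAAD//8AAAAAAAAAAAAD//8AAAAAAAAAAAAD//8AAAAAAAAAAAAD//8AAAAAAAAAAAAD//8AAAAAAAAAAAAD//8AAAAAAAAAAAAD//8AAAAAAAAAAAAD//8AAAAAAAAAAAAD//8AAAAAAAAAA4AD//8AAAAAAAAAB+AD//8AAAAAAAAAD/AD//+AAAAAAAAAD/AA="/>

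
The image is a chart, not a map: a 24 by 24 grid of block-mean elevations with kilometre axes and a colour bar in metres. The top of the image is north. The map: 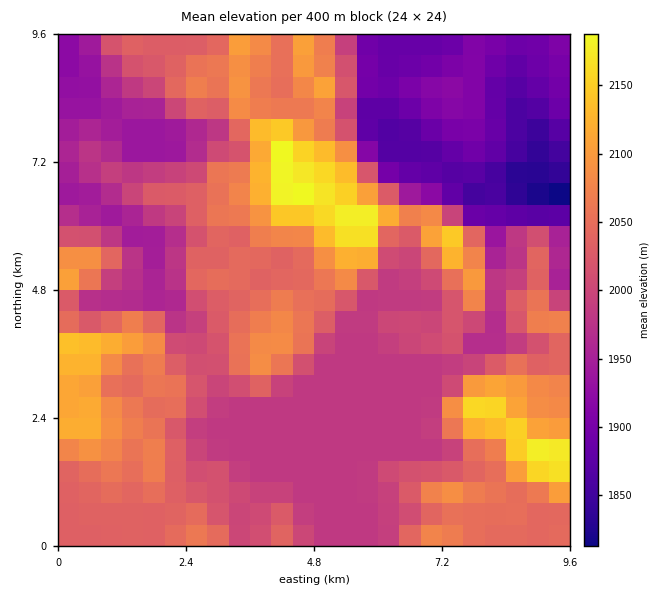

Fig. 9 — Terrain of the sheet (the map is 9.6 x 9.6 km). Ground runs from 1795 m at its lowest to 2195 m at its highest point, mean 2010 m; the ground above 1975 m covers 69.5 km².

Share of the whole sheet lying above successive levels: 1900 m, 89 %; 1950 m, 81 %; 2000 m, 55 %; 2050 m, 30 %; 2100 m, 12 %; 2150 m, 4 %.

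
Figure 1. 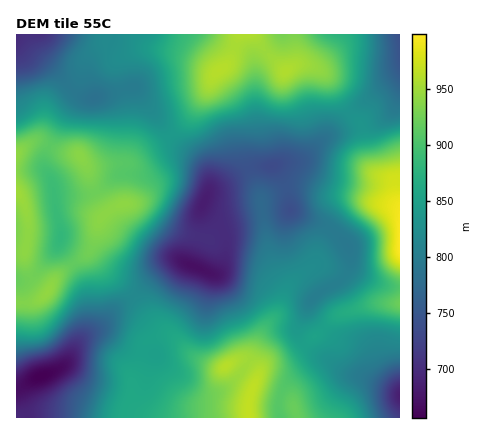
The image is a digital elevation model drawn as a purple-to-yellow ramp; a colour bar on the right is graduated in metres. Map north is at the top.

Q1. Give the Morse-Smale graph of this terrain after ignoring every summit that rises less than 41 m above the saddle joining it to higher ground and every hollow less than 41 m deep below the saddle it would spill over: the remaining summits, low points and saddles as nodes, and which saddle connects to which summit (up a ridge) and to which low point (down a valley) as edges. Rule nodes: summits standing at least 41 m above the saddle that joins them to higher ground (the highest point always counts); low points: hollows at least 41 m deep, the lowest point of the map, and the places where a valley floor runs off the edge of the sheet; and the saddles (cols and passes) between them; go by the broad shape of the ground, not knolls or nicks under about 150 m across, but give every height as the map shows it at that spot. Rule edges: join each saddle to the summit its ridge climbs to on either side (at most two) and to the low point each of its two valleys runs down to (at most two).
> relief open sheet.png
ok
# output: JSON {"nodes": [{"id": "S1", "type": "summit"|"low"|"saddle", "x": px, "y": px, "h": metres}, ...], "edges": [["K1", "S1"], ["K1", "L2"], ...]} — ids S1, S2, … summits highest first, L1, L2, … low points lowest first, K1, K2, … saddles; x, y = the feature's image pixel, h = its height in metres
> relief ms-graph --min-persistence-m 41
{"nodes": [
{"id": "S1", "type": "summit", "x": 400, "y": 246, "h": 999},
{"id": "S2", "type": "summit", "x": 248, "y": 412, "h": 968},
{"id": "S3", "type": "summit", "x": 220, "y": 70, "h": 961},
{"id": "S4", "type": "summit", "x": 18, "y": 192, "h": 950},
{"id": "L1", "type": "low", "x": 40, "y": 376, "h": 656},
{"id": "L2", "type": "low", "x": 194, "y": 266, "h": 670},
{"id": "L3", "type": "low", "x": 400, "y": 396, "h": 684},
{"id": "L4", "type": "low", "x": 16, "y": 38, "h": 700},
{"id": "L5", "type": "low", "x": 400, "y": 36, "h": 740},
{"id": "K1", "type": "saddle", "x": 50, "y": 146, "h": 913},
{"id": "K2", "type": "saddle", "x": 280, "y": 400, "h": 910},
{"id": "K3", "type": "saddle", "x": 304, "y": 346, "h": 848},
{"id": "K4", "type": "saddle", "x": 170, "y": 136, "h": 840},
{"id": "K5", "type": "saddle", "x": 350, "y": 112, "h": 830},
{"id": "K6", "type": "saddle", "x": 134, "y": 296, "h": 816}],
"edges": [["K1", "S4"], ["K1", "L1"], ["K1", "L4"], ["K2", "S2"], ["K2", "L1"], ["K2", "L3"], ["K3", "S1"], ["K3", "S2"], ["K3", "L2"], ["K3", "L3"], ["K4", "S3"], ["K4", "S4"], ["K4", "L2"], ["K4", "L4"], ["K5", "S1"], ["K5", "S3"], ["K5", "L2"], ["K5", "L5"], ["K6", "S2"], ["K6", "S4"], ["K6", "L1"], ["K6", "L2"]]}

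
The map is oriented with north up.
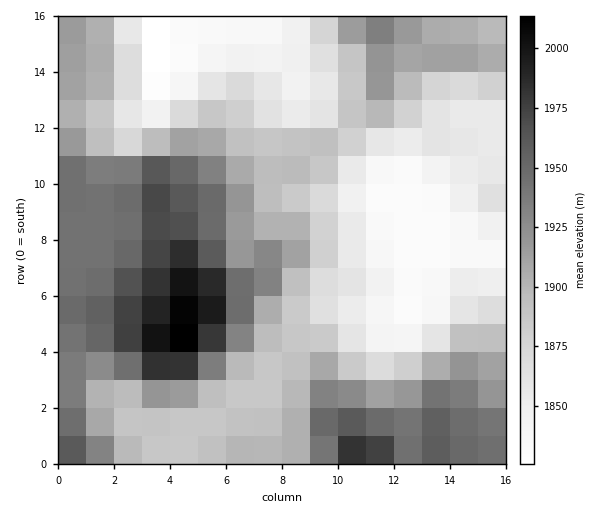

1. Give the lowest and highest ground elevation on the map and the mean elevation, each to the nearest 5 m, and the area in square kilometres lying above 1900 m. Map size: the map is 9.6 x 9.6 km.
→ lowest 1820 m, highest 2020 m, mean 1900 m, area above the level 42.9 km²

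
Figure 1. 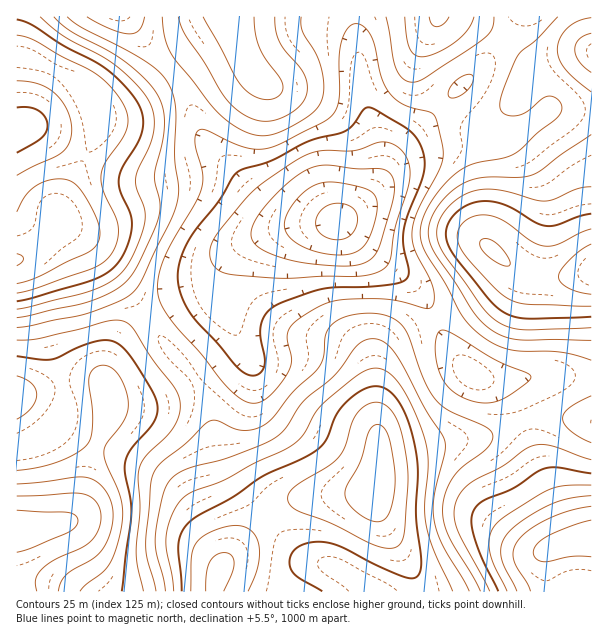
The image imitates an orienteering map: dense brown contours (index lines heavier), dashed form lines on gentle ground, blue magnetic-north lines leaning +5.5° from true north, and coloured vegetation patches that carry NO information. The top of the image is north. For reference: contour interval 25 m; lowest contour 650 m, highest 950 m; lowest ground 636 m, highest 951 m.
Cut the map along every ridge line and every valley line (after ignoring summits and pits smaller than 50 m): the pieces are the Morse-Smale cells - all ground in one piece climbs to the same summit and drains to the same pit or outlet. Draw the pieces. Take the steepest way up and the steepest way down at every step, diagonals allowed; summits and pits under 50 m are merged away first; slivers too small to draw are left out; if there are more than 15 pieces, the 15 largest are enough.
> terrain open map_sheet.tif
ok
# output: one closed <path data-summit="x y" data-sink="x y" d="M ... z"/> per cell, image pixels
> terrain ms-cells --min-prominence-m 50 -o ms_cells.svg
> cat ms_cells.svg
<path data-summit="377 483" data-sink="338 222" d="M339 223l-43 3-39 12-15 9-10 10-10 24 0 16 14 35 2 10-14 14-29 20-1 4 6 7 11 26 7 52 24 45 0 17-6 16-6 9 1 2 35-37 25-17 33-6 41-1 7-3 6-8 1-24 4-4 60-12 37-4 44-18-8-24-10-11-24-6-9-5-16-15-13-21-11-26-11-18-18-18-35-24z"/><path data-summit="591 270" data-sink="338 222" d="M504 38l-22 28-24 22-61 62-15 29-12 16-32 27 31 30 35 24 18 18 11 18 11 26 13 21 16 15 9 5 24 6 10 11 9 24 14-4 21 0 31 5 1-181-16-64-56-78 0-8 3-6 10-11 37-17-6-1-21 7-10 0z"/><path data-summit="17 260" data-sink="17 530" d="M126 16l-110 1 1 512 13 0 33-6 9-5 6-6 6-15 7-38 18-45 0-18-5-18 5-18 6-13 11-15 19-17 0-3-9-12-39-48-14-14-14-9-11-14 4-17 34-61 2-12-1-14 14-1 12-4 17-10 29-25 0-3-19-21z"/><path data-summit="377 483" data-sink="17 530" d="M194 378l-23 14-22 10-40 0-1 18-16 35-8 42-10 19-6 6-11 2-41 6 1 62 403-1-4-12-7-15-29-46-4-14-1-17-10 6-41 1-33 6-25 17-38 41 14-31 0-17-24-45-7-52-6-17z"/><path data-summit="233 17" data-sink="338 222" d="M354 16l-121 0 1 10-4 4-30 16-30 23 16 23 12 34 8 17 58 61 18 12 26 6 30 1 30-28 10-15 2-22-19-72z"/><path data-summit="17 260" data-sink="338 222" d="M170 70l-30 26-17 10-12 4-14 1 1 14-2 12-28 49-10 26 4 10 35 30 49 62 28-14 38-12 6-7 11-23 16-14 31-14 48-8-33-4-15-6-12-8-58-61-8-17-12-34z"/><path data-summit="377 483" data-sink="591 537" d="M525 421l-4 0-35 15-99 16-8 6-3 25 2 27 8 20 23 34 11 28 128-1-2-18 0-19 3-6 9-4 16-4-6-4-4-9-6-20-23-52z"/><path data-summit="438 17" data-sink="338 222" d="M458 16l-103 1 6 69 19 72-1 18-7 13 0 3 10-13 15-29 61-62 24-22 22-25 0-3-10-7z"/><path data-summit="591 270" data-sink="17 530" d="M591 16l-72 0-14 22 28 24 10 0 21-7 10-1-19 7-22 12-10 11-3 6 0 8 56 78 6 18 2 22 7 24z"/><path data-summit="591 270" data-sink="591 537" d="M560 416l-21 0-15 4 16 47 28 69 4 4 18-2 2-2 0-114z"/><path data-summit="591 270" data-sink="338 222" d="M228 260l-10 21-6 7-38 12-28 15 17 27 31 36 30-22 14-14-2-10-14-35 0-16z"/><path data-summit="591 270" data-sink="17 530" d="M146 314l-20 18-11 15-6 13-5 18 5 23 2 2 38-1 22-10 22-14-7-12-23-24z"/><path data-summit="233 17" data-sink="17 530" d="M231 16l-103 0-1 2 43 52 30-24 30-16 4-4z"/><path data-summit="17 260" data-sink="591 537" d="M591 536l-28 6-16 9-1 22 3 19 43-1z"/><path data-summit="438 17" data-sink="17 530" d="M518 16l-60 1 18 5 28 16 12-15z"/>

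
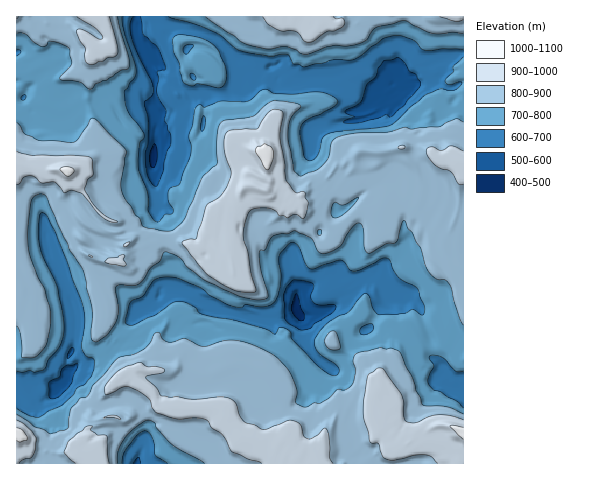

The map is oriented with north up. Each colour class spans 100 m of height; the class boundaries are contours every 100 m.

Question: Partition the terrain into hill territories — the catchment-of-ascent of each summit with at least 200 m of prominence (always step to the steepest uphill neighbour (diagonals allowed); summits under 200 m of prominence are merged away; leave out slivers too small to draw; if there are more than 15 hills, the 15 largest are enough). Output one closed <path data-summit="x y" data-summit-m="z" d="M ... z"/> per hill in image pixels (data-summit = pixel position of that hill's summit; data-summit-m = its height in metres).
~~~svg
<path data-summit="265 154" data-summit-m="1021" d="M136 16l-120 1 0 375 4 3 13-2 7 8 12-5 13-14 4-11 8-6 7 1 21-7 21-17 7-8-1-14 16-12 10-10 4-8 6-1 18 2 9 10 14 3-2 18 7 4 48 11 4 0 6-4 0-13 2-2 14-1 7-5 5 4 19-1 18-10 6 0 14 20 8 5 7-5 8-17 7-6 6-10 5-2 16 11 6 6 12 36 0 14 10 10 2 9 6 8 13 8 1-338-29 8-15 6-15 13-10 1-13 8-11 2-23-7-12-8-21 0-22 3-12-4-3 3-7-12-21-7-16-2-17-19-11-5-24-8-22-3-9 0-15 6z"/><path data-summit="20 435" data-summit-m="1019" d="M176 289l-14 1-4 8-10 10-16 12 1 14-7 8-21 17-21 7-7-1-8 6-4 11-17 17-8 2-7-8-9 2-8-2 1 71 447-1 0-71-14-8-6-8-2-9-10-10 0-14-10-31-5-8-12-10-10-4-8 12-7 6-8 17-7 5-8-5-14-20-6 0-18 10-19 1-5-4-7 5-14 1-2 2 0 13-6 4-4 0-48-11-7-4 3-17-15-4-9-10z"/><path data-summit="313 33" data-summit-m="931" d="M463 16l-326 0-2 12 16-5 31 3 35 13 19 20 9 0 26 8 7 12 3-3 12 4 22-3 21 0 12 8 26 7 21-10 10-1 15-13 15-6 14-3 14-6z"/>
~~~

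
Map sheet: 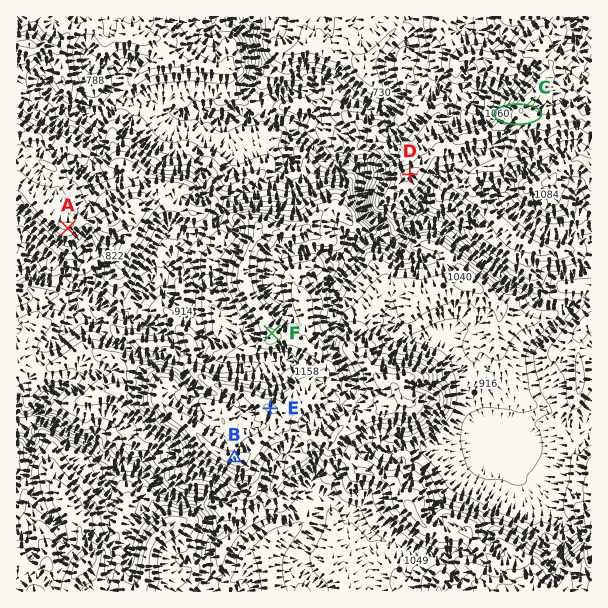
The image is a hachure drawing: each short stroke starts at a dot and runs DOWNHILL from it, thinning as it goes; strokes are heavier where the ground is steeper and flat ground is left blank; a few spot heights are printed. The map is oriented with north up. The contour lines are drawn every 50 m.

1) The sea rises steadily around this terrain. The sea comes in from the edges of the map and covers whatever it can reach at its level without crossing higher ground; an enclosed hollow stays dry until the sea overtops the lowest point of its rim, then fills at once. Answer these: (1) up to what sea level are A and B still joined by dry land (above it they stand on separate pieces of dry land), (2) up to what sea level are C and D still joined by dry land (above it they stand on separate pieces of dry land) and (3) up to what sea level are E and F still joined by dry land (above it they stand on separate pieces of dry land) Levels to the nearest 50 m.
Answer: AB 900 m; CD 1100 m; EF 1150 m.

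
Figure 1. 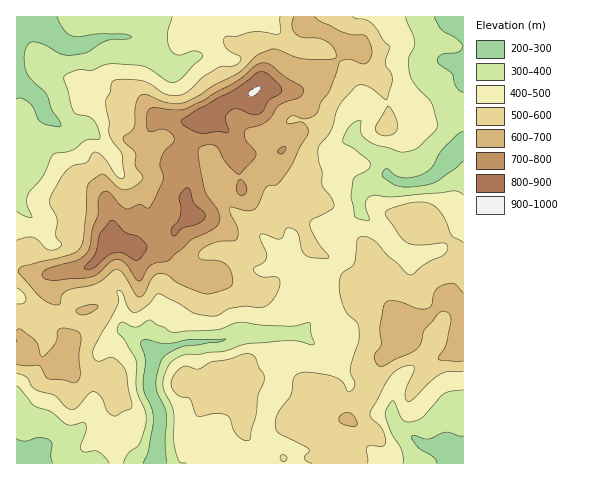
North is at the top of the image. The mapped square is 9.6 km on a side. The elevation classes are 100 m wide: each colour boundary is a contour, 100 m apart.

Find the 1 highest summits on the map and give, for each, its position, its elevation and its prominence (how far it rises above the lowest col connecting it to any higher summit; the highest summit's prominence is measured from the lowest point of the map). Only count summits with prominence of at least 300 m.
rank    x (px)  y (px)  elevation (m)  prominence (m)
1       253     92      907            660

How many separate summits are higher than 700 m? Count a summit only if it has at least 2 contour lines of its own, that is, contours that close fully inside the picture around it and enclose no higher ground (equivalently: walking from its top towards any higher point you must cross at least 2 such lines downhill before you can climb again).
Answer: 1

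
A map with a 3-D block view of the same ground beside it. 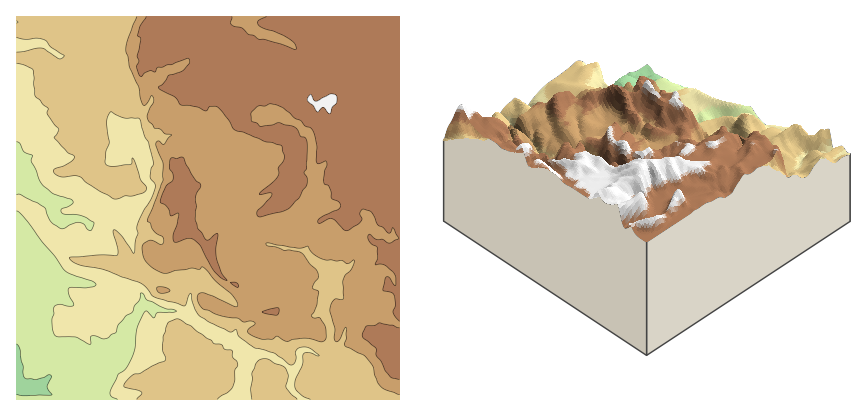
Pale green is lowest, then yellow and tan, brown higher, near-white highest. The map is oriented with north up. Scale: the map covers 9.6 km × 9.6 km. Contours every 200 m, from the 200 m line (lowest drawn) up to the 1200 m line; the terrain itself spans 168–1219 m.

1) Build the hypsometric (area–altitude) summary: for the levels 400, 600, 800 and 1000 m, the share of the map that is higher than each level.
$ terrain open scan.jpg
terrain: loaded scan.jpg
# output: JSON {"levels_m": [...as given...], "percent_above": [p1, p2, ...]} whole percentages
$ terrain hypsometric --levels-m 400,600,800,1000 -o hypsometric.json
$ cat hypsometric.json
{"levels_m": [400, 600, 800, 1000], "percent_above": [90, 75, 52, 27]}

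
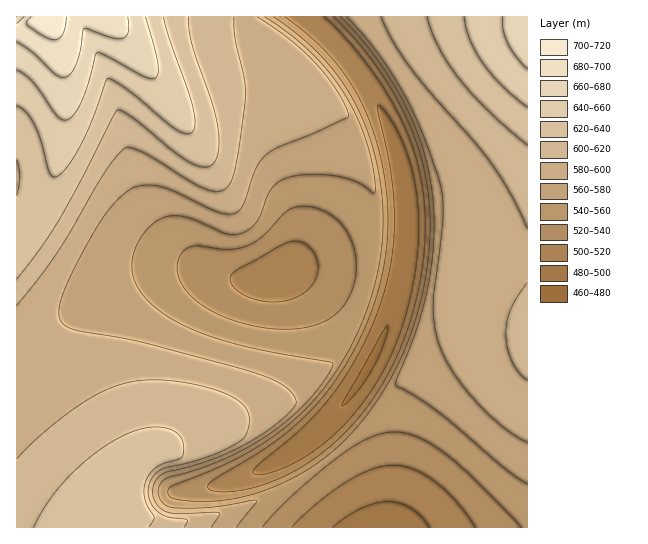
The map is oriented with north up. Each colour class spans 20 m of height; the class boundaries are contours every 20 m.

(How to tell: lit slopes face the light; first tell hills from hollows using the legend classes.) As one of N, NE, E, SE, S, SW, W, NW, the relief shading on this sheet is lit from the NE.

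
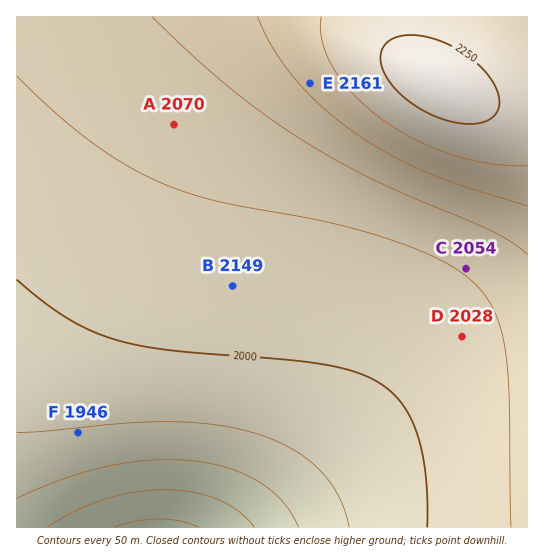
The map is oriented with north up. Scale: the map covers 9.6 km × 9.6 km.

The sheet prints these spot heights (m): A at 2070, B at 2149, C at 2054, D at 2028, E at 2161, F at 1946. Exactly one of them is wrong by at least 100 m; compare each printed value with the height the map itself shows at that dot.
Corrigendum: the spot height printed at B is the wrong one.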